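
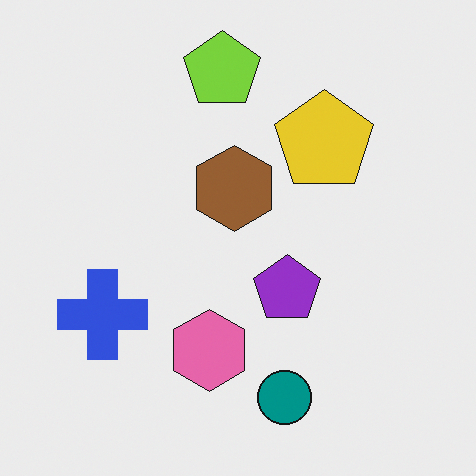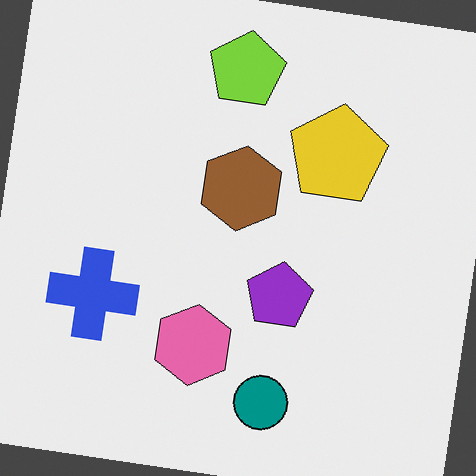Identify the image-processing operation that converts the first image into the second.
Rotated clockwise by a slight angle.

Every shape is tilted by the same angle and the image corners show triangular fill wedges — a whole-image rotation by a non-right angle.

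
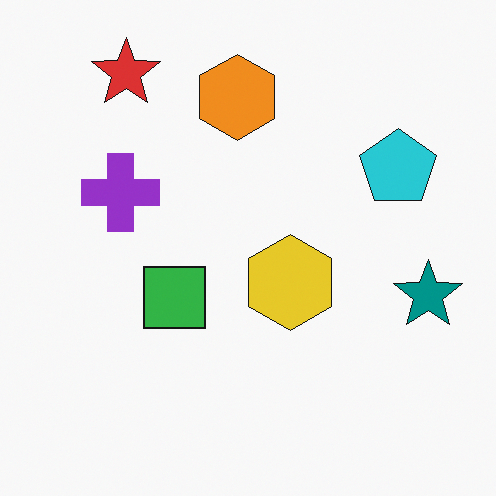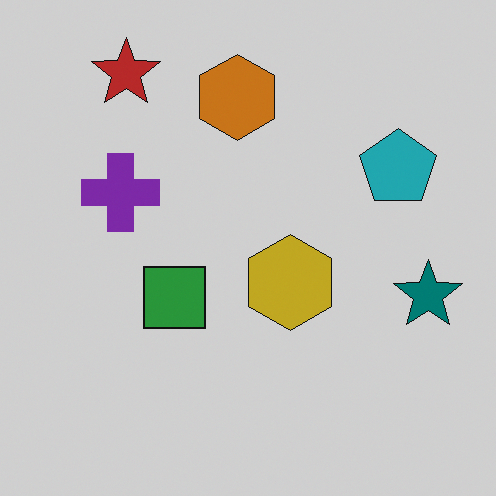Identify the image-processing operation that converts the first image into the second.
The transformation is: slightly darkened.

Every pixel — background and shapes alike — is uniformly darkened.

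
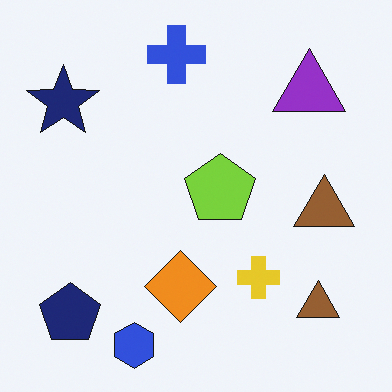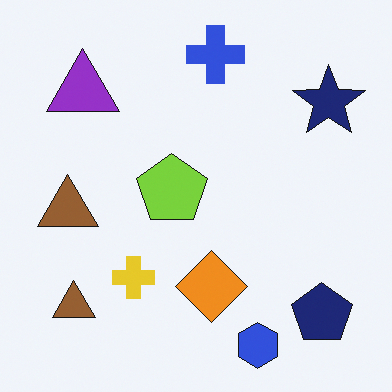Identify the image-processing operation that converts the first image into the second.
The second image is the first flipped horizontally (left ↔ right).

The navy star is in the top-left of the first image and the top-right of the second — shapes on opposite sides of the vertical midline have swapped in a mirror flip.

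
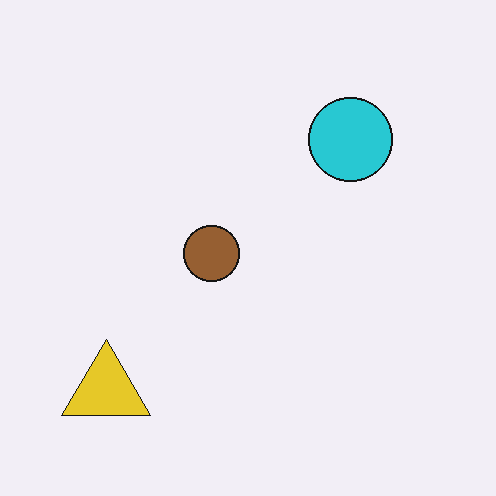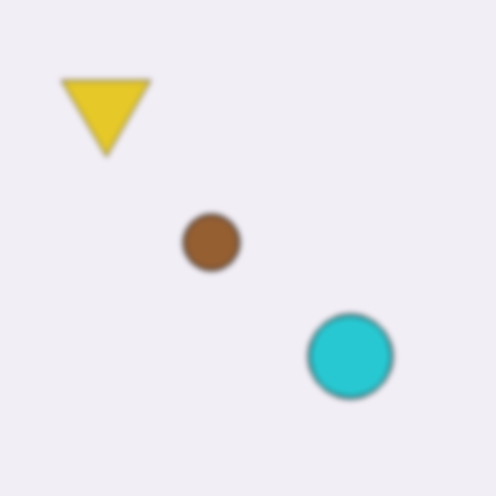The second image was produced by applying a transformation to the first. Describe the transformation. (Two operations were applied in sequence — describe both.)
This is the original image noticeably gaussian-blurred, then flipped vertically (top ↔ bottom).

Shape edges and outlines are uniformly softened across the whole image. The yellow triangle is in the bottom-left of the first image and the top-left of the second — shapes on opposite sides of the horizontal midline have swapped in a mirror flip.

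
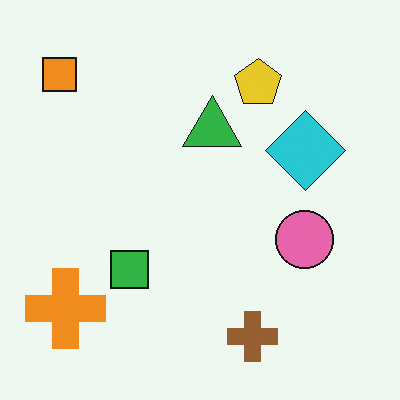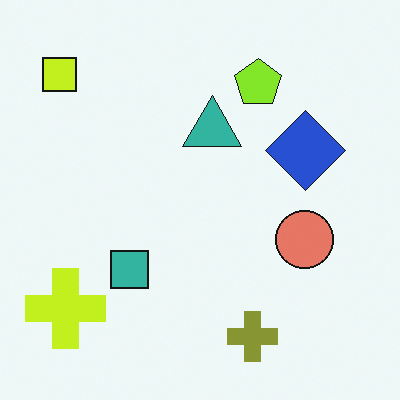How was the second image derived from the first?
The transformation is: hue-shifted by a small amount.

Every shape's color has rotated by the same amount around the hue wheel — a uniform hue shift.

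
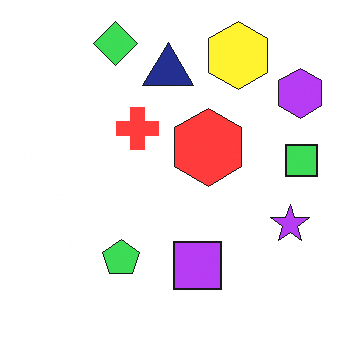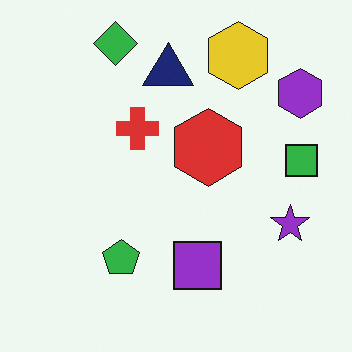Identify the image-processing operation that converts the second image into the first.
The transformation is: brightened a little.

Every pixel — background and shapes alike — is uniformly brightened.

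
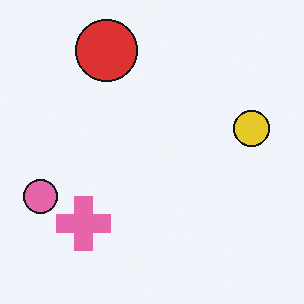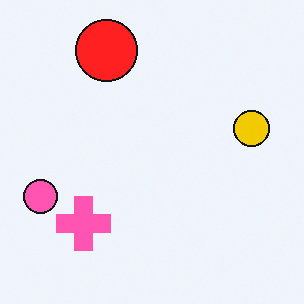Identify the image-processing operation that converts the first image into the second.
The image was slightly oversaturated.

All colors are more vivid — a global saturation change.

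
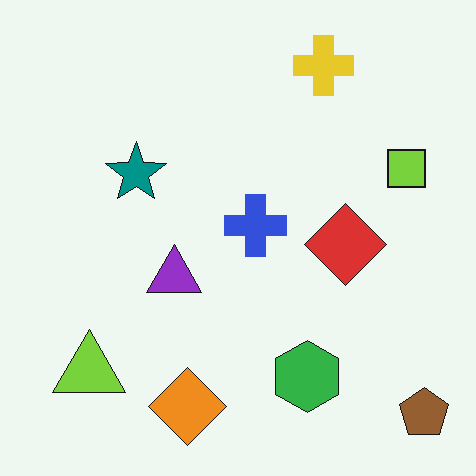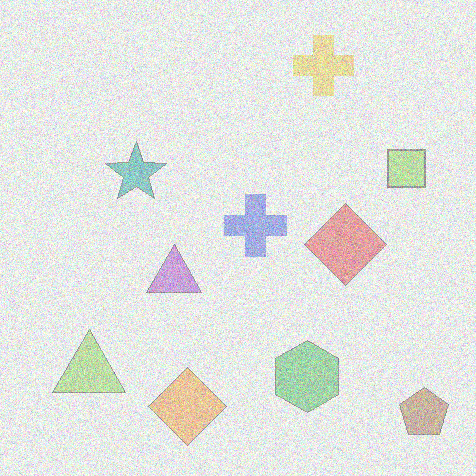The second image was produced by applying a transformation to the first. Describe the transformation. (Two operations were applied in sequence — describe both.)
Washed out (contrast reduced), then degraded with moderate additive noise.

Tones are pushed toward mid-grey across the whole image — a global contrast change. Random speckle covers the whole image, including the flat background.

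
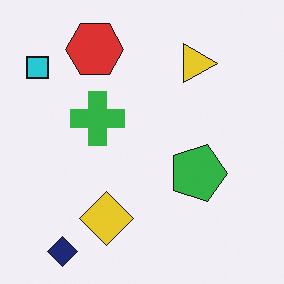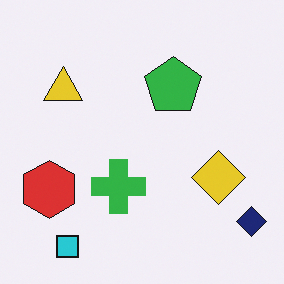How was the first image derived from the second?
The image was rotated 90° clockwise.

The navy diamond sits in the bottom-right of the second image and the bottom-left of the first — consistent with a whole-image 90° clockwise rotation.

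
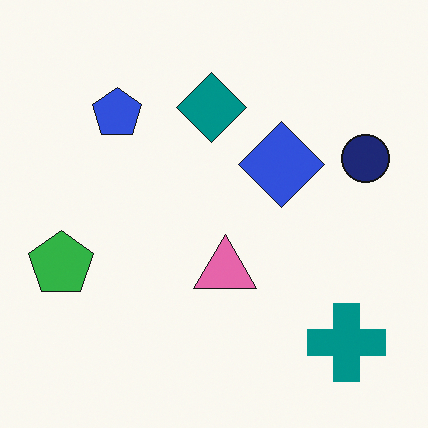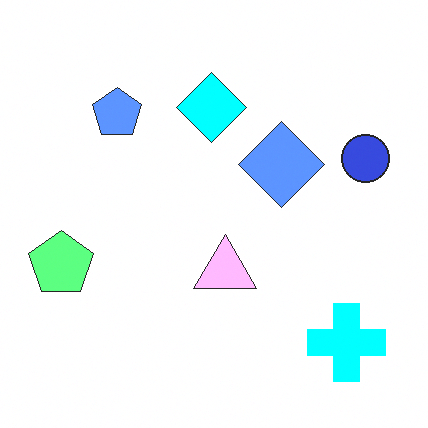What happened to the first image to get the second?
Brightened a lot.

Every pixel — background and shapes alike — is uniformly brightened.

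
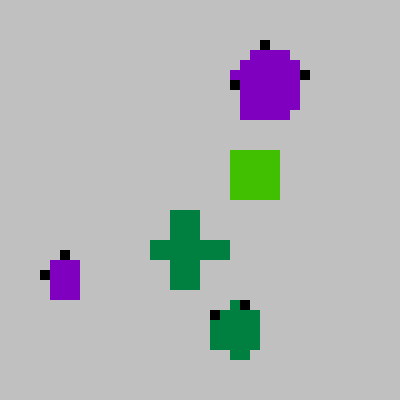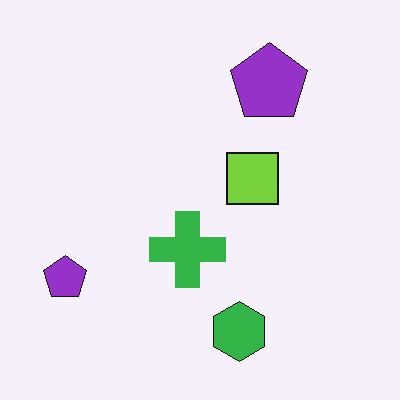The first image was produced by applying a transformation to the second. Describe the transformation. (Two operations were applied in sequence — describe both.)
Coarsely pixelated, then aggressively posterized.

Shapes are reduced to large square blocks; fine edges and outlines are lost — a downscale-then-upscale (mosaic) effect. Each flat color has snapped to a coarser quantized level — most visibly, the near-white background has dropped to a flat grey.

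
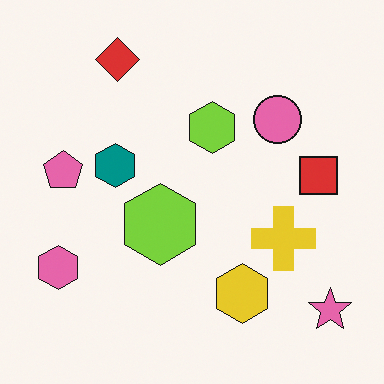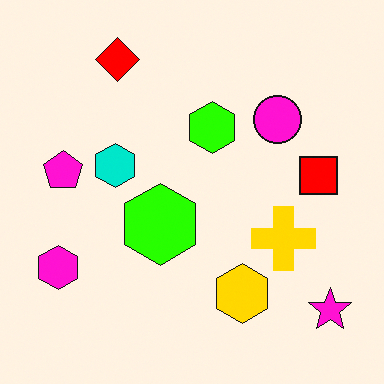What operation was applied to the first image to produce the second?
The transformation is: made much more vivid (saturation change).

All colors are more vivid — a global saturation change.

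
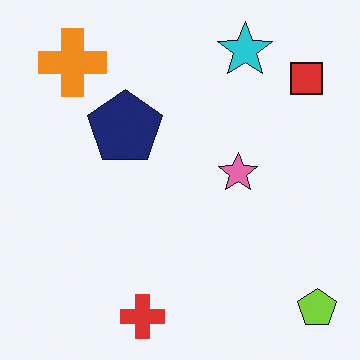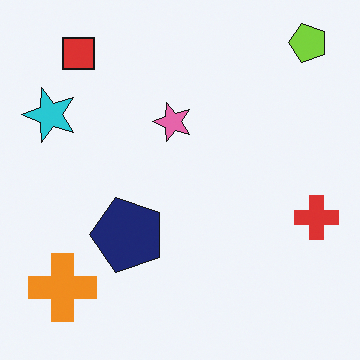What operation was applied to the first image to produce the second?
Rotated 90° counter-clockwise.

The lime pentagon sits in the bottom-right of the first image and the top-right of the second — consistent with a whole-image 90° counter-clockwise rotation.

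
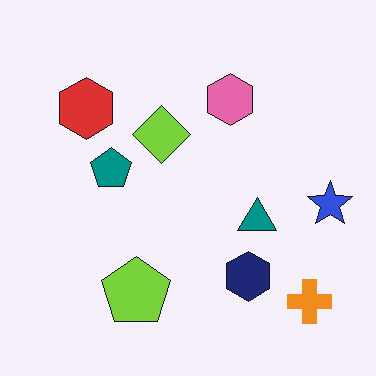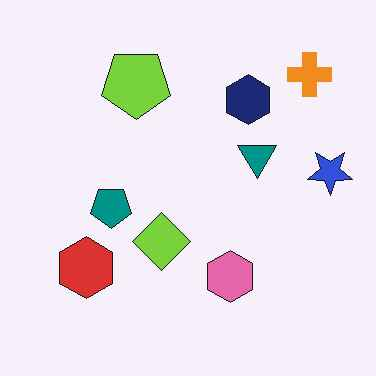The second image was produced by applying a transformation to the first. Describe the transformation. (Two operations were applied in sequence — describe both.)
It was flipped vertically (top ↔ bottom), then given moderate JPEG compression.

The orange cross is in the bottom-right of the first image and the top-right of the second — shapes on opposite sides of the horizontal midline have swapped in a mirror flip. Blocky 8×8 compression artifacts appear around shape edges and the flat background shows ringing — characteristic JPEG degradation.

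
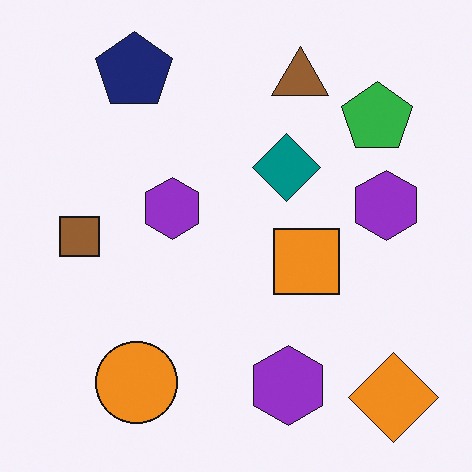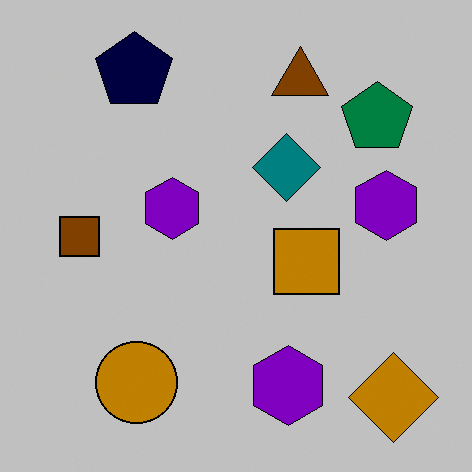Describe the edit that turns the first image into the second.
Aggressively posterized.

Each flat color has snapped to a coarser quantized level — most visibly, the near-white background has dropped to a flat grey.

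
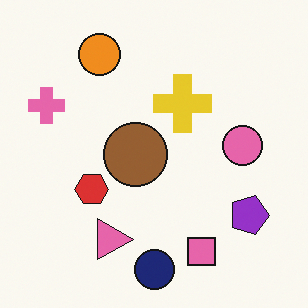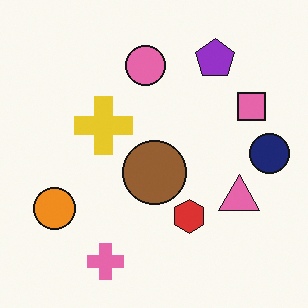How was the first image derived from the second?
This is the original image rotated 90° clockwise.

The pink cross sits in the bottom of the second image and the left of the first — consistent with a whole-image 90° clockwise rotation.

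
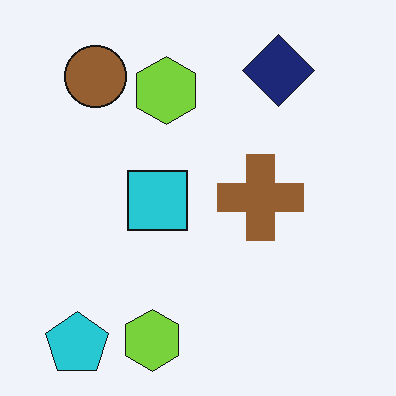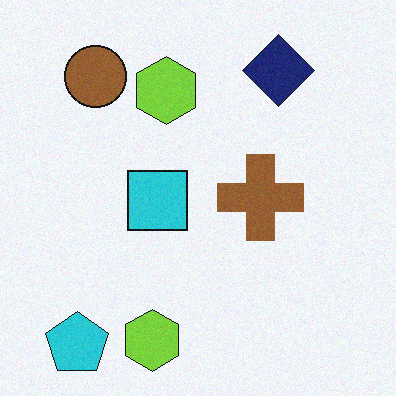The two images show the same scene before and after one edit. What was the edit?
It was degraded with subtle gaussian noise.

Random speckle covers the whole image, including the flat background.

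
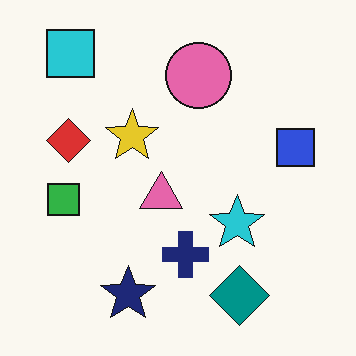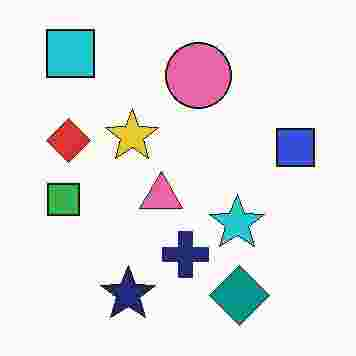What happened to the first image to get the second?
This is the original image degraded with heavy JPEG compression.

Blocky 8×8 compression artifacts appear around shape edges and the flat background shows ringing — characteristic JPEG degradation.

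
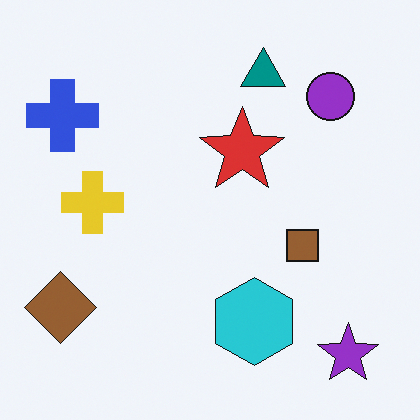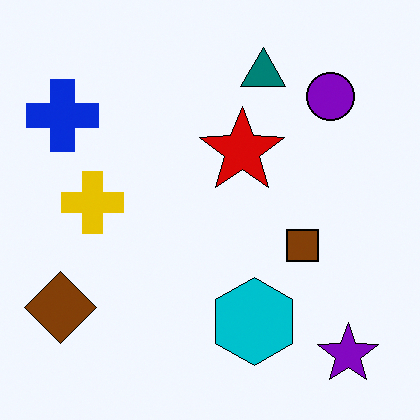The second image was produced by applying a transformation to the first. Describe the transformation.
Given slightly increased contrast.

Tones are pushed away from mid-grey across the whole image — a global contrast change.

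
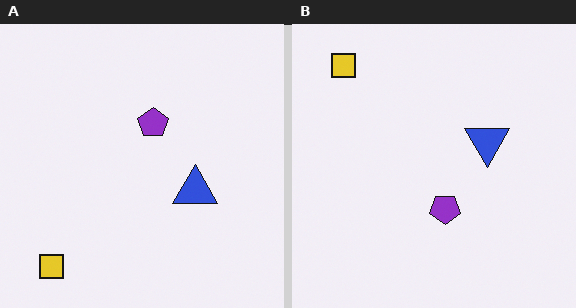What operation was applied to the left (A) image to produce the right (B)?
The transformation is: flipped vertically (top ↔ bottom).

The yellow square is in the bottom-left of the left (A) image and the top-left of the right (B) — shapes on opposite sides of the horizontal midline have swapped in a mirror flip.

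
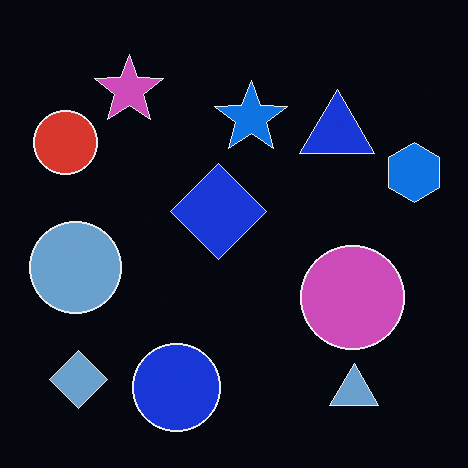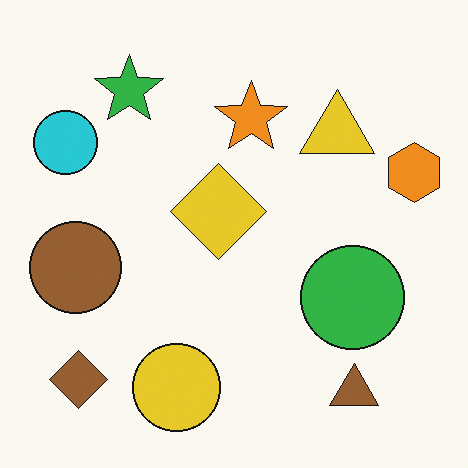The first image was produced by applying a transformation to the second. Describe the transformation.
This is the original image color-inverted (negative).

The light background has become dark and every shape's color is its complement — a photographic negative.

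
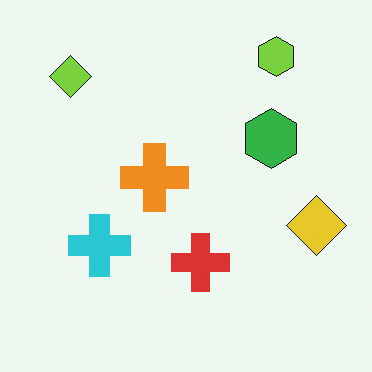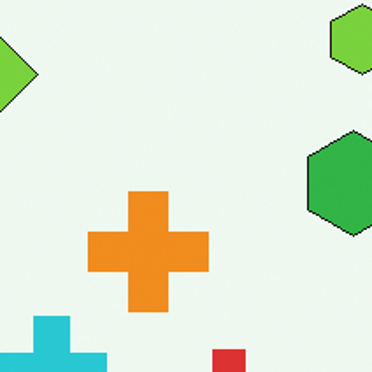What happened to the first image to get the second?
It was cropped tightly and scaled back up.

The visible shapes are larger and the field of view is narrower; shapes near the original edges may be partly or wholly outside the frame — a crop-and-rescale.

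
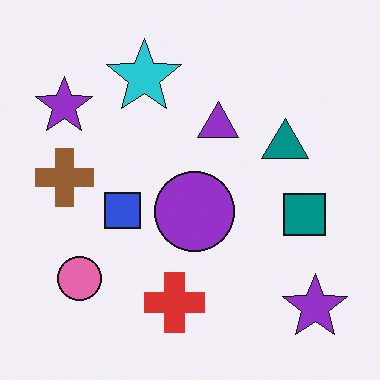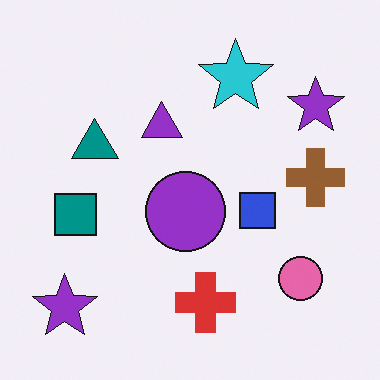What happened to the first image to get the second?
The second image is the first flipped horizontally (left ↔ right).

The brown cross is in the left of the first image and the right of the second — shapes on opposite sides of the vertical midline have swapped in a mirror flip.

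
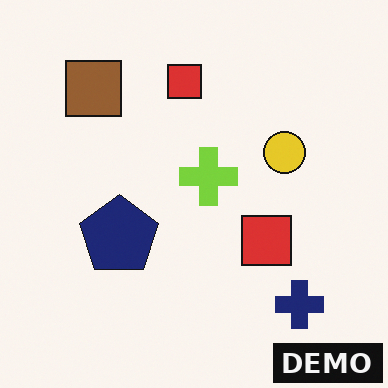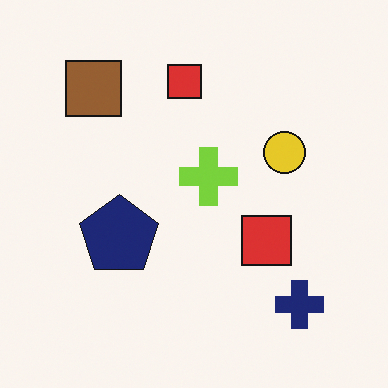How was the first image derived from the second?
It was watermarked with the text "DEMO" in the lower-right corner.

A dark label reading "DEMO" appears in the lower-right corner.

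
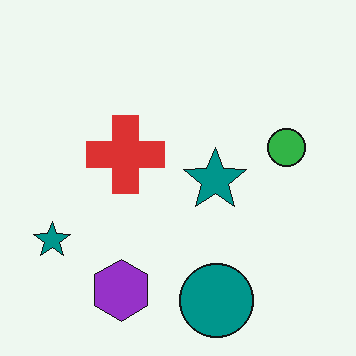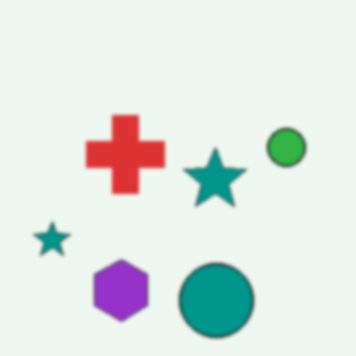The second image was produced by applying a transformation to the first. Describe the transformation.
The second image is the first given a subtle gaussian blur.

Shape edges and outlines are uniformly softened across the whole image.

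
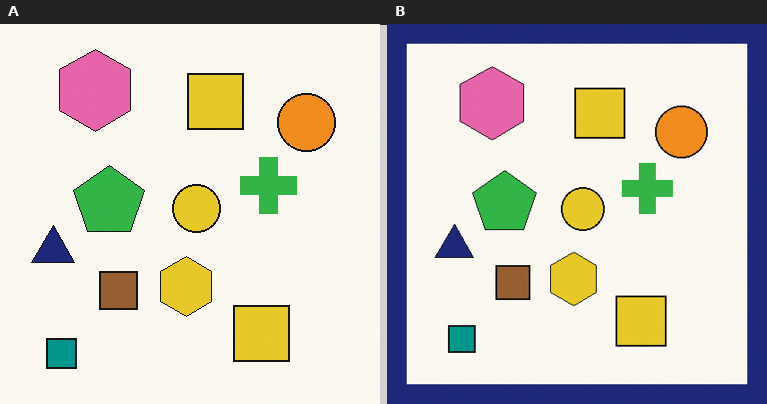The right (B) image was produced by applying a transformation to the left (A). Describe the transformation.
It was framed with a navy border.

A solid navy frame runs around the edge of the right (B) image, with the content slightly shrunk inside it.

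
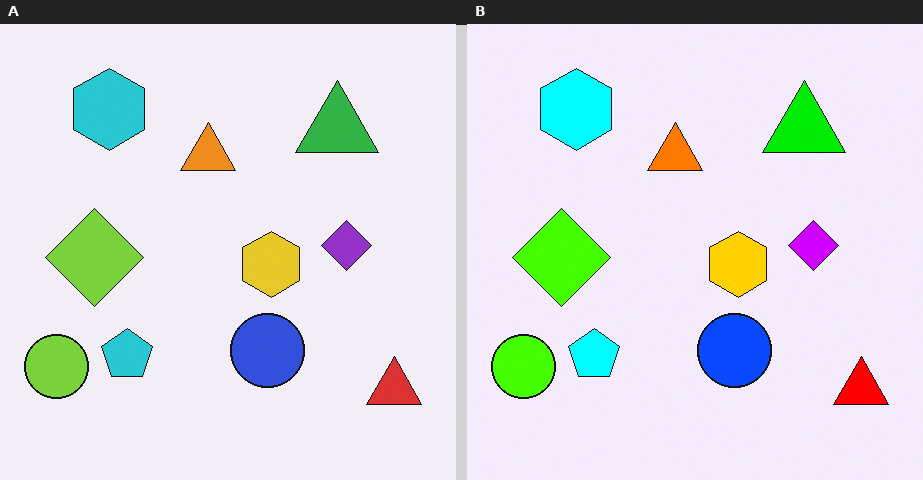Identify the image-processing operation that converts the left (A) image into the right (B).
The image was made much more vivid (saturation change).

All colors are more vivid — a global saturation change.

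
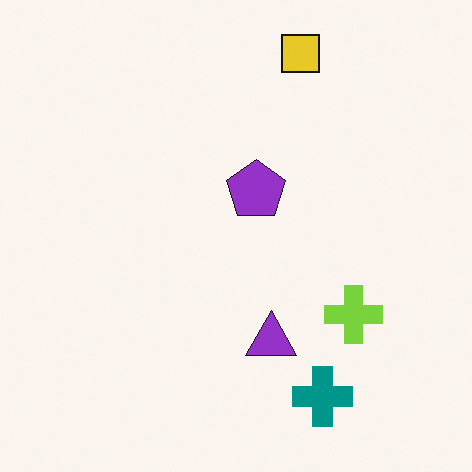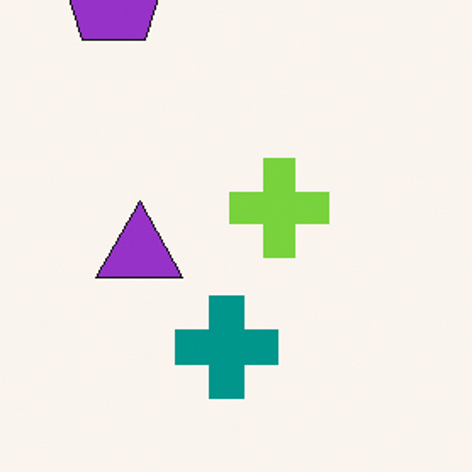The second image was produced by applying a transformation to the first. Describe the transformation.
Cropped tightly and scaled back up.

The visible shapes are larger and the field of view is narrower; shapes near the original edges may be partly or wholly outside the frame — a crop-and-rescale.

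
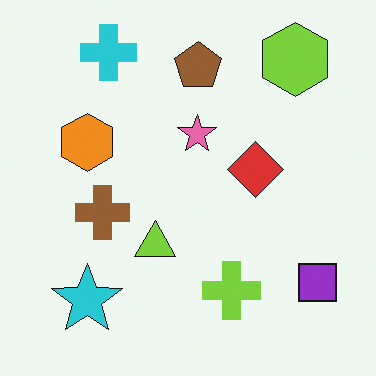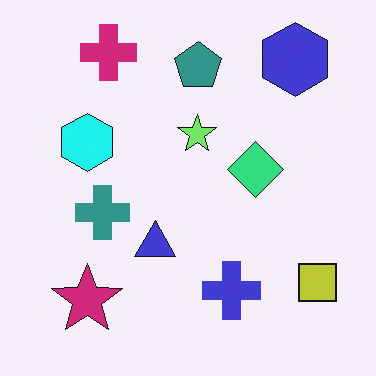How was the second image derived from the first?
The second image is the first hue-shifted through roughly a third of the color wheel.

Every shape's color has rotated by the same amount around the hue wheel — a uniform hue shift.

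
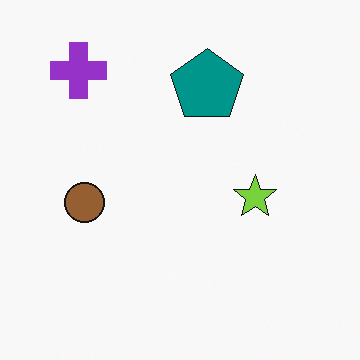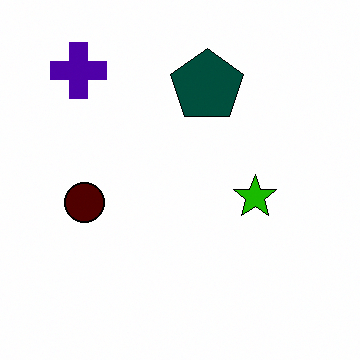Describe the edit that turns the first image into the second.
Boosted in contrast.

Tones are pushed away from mid-grey across the whole image — a global contrast change.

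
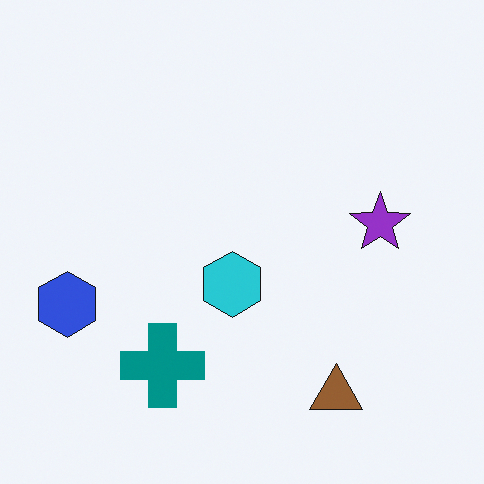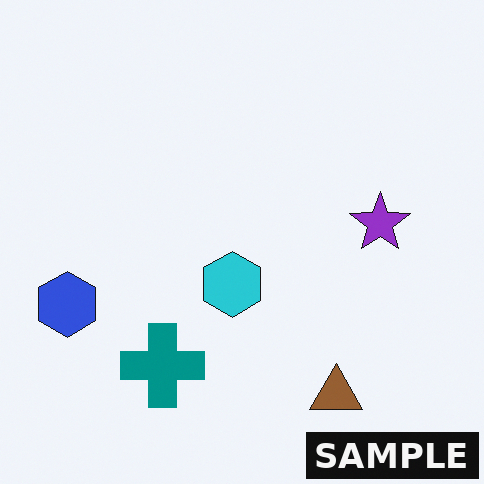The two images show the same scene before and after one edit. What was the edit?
This is the original image watermarked with the text "SAMPLE" in the lower-right corner.

A dark label reading "SAMPLE" appears in the lower-right corner.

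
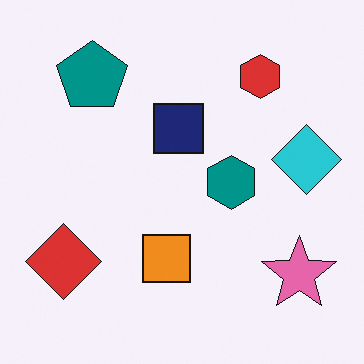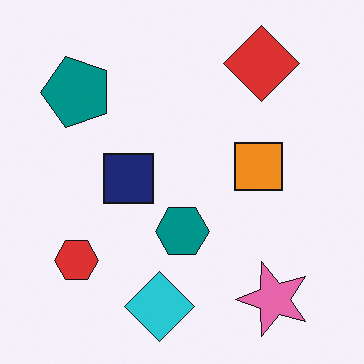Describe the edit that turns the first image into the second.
The transformation is: transposed (reflected across the top-left ↔ bottom-right diagonal).

Shapes have swapped their row and column positions — what was in the top-right is now in the bottom-left — a diagonal reflection.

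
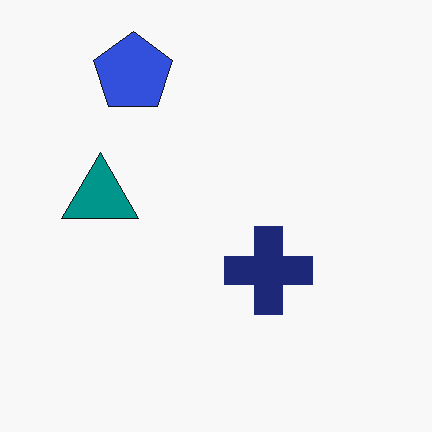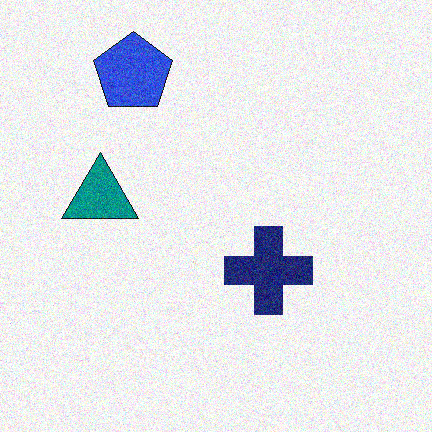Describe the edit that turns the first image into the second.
The transformation is: degraded with moderate additive noise.

Random speckle covers the whole image, including the flat background.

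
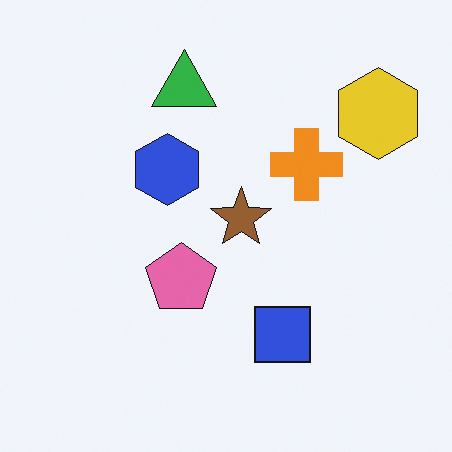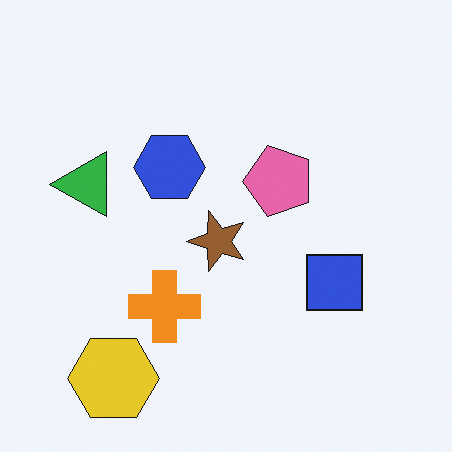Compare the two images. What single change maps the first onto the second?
The transformation is: transposed (reflected across the top-left ↔ bottom-right diagonal).

Shapes have swapped their row and column positions — what was in the top-right is now in the bottom-left — a diagonal reflection.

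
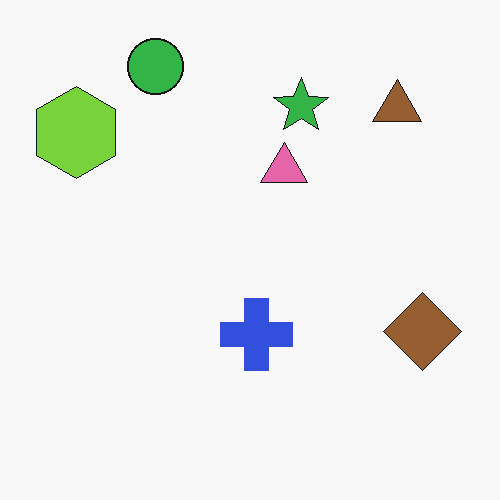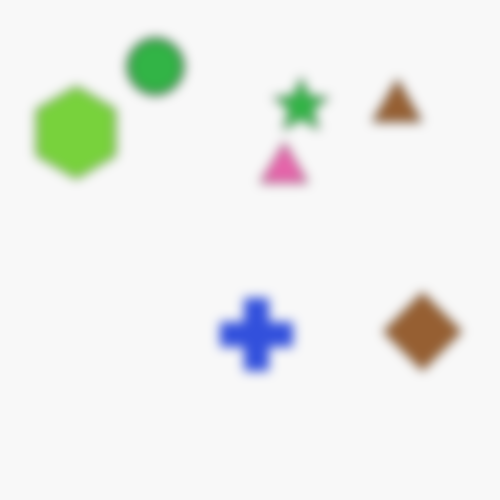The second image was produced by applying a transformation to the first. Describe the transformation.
The transformation is: strongly gaussian-blurred.

Shape edges and outlines are uniformly softened across the whole image.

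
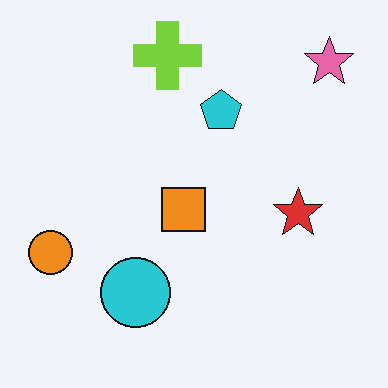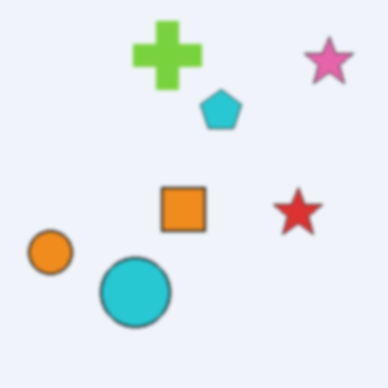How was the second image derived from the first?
The transformation is: lightly blurred.

Shape edges and outlines are uniformly softened across the whole image.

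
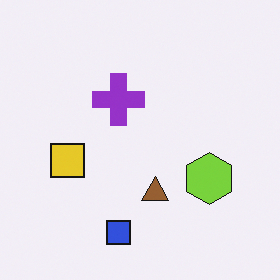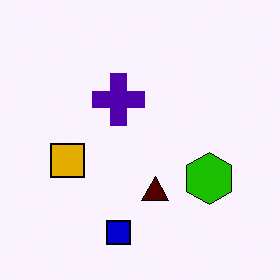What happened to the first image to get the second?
This is the original image given much higher contrast.

Tones are pushed away from mid-grey across the whole image — a global contrast change.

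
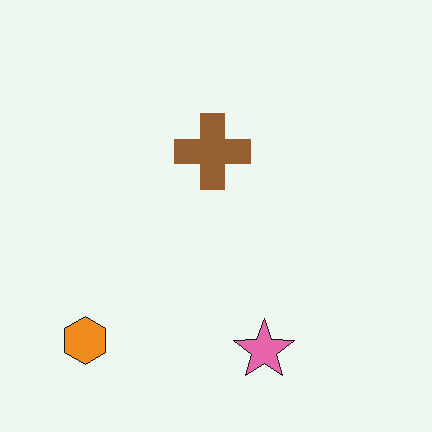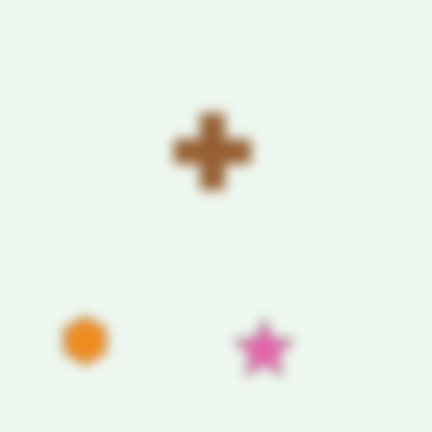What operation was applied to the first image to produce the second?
The second image is the first heavily blurred.

Shape edges and outlines are uniformly softened across the whole image.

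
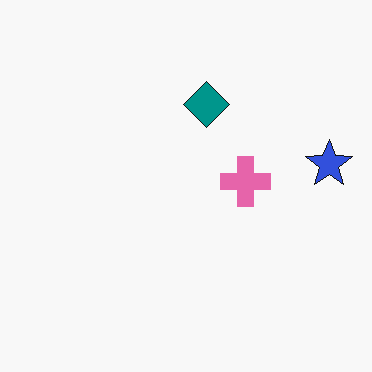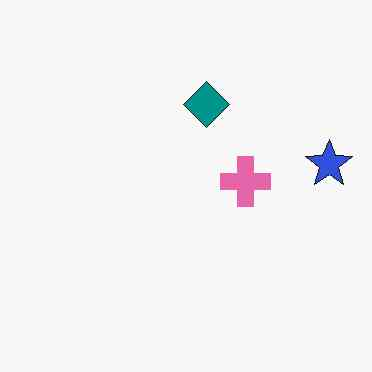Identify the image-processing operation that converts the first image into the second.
This is the original image JPEG-compressed with visible artifacts.

Blocky 8×8 compression artifacts appear around shape edges and the flat background shows ringing — characteristic JPEG degradation.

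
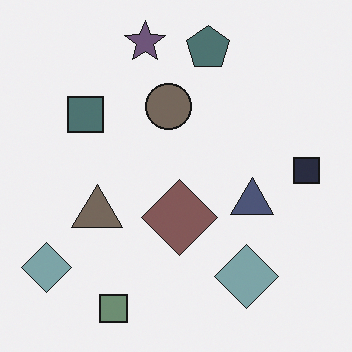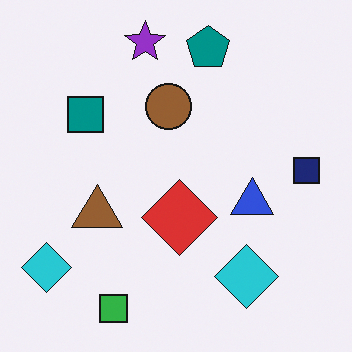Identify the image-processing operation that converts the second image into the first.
Heavily desaturated.

All colors are more muted and greyish — a global saturation change.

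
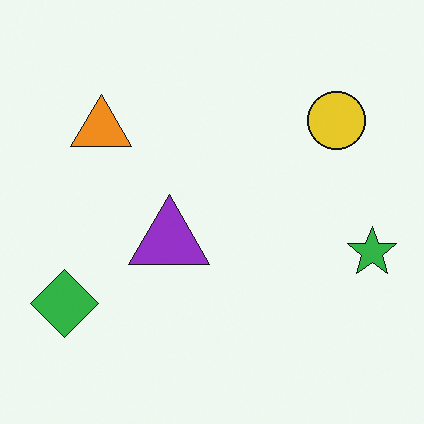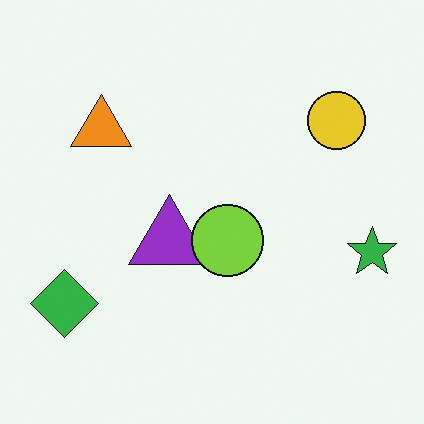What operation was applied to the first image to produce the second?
The image was overlaid with an additional lime circle.

A lime circle appears in the second image that is absent from the first.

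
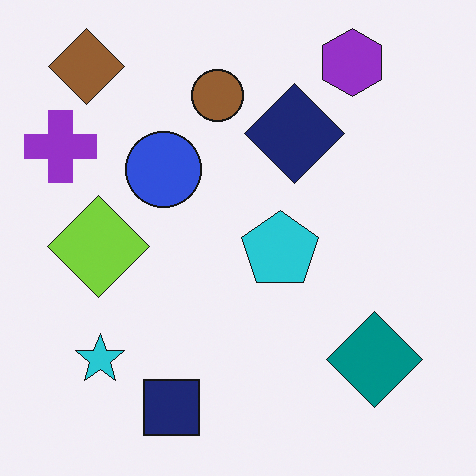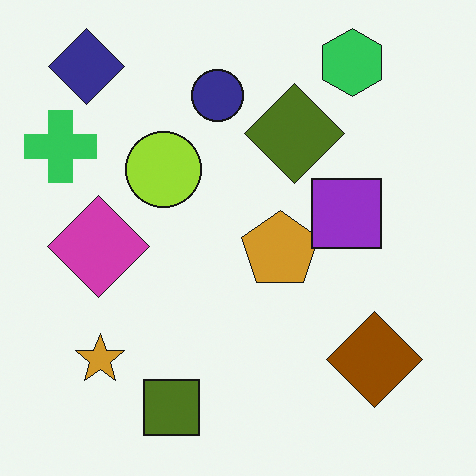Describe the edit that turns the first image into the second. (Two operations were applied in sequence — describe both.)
Hue-shifted by a large amount, then overlaid with an additional purple square.

Every shape's color has rotated by the same amount around the hue wheel — a uniform hue shift. A purple square appears in the second image that is absent from the first.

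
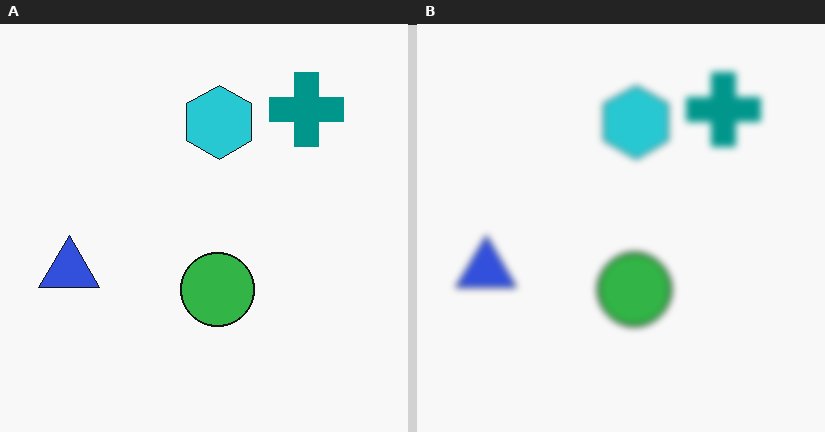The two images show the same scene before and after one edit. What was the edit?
Noticeably gaussian-blurred.

Shape edges and outlines are uniformly softened across the whole image.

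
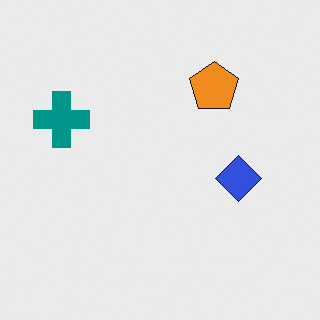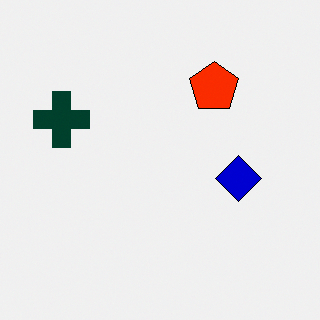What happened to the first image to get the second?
Given much higher contrast.

Tones are pushed away from mid-grey across the whole image — a global contrast change.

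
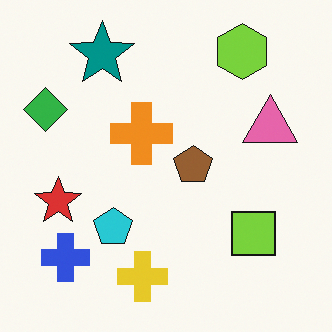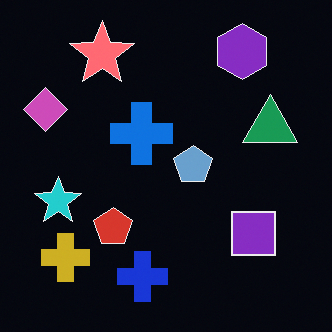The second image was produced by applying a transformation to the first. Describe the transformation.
The image was color-inverted (negative).

The light background has become dark and every shape's color is its complement — a photographic negative.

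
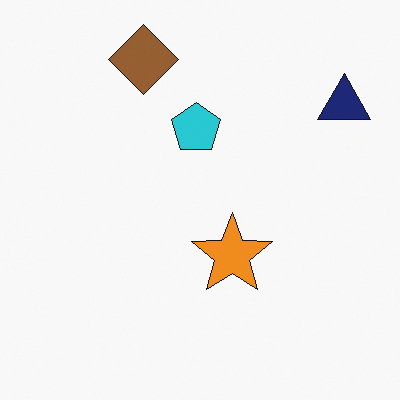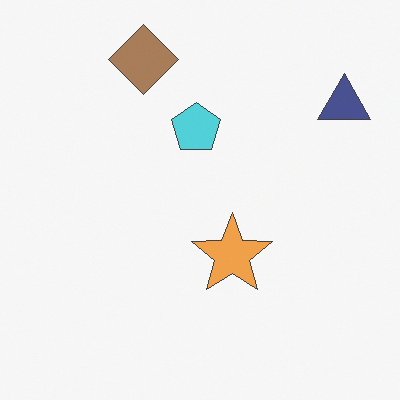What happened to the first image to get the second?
It was given slightly reduced contrast.

Tones are pushed toward mid-grey across the whole image — a global contrast change.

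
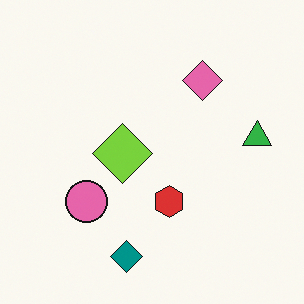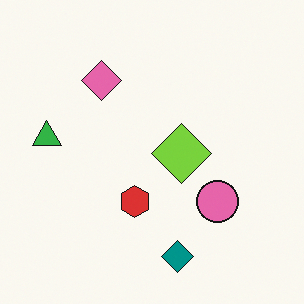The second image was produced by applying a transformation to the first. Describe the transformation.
The transformation is: flipped horizontally (left ↔ right).

The green triangle is in the right of the first image and the left of the second — shapes on opposite sides of the vertical midline have swapped in a mirror flip.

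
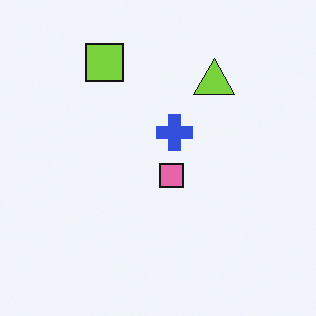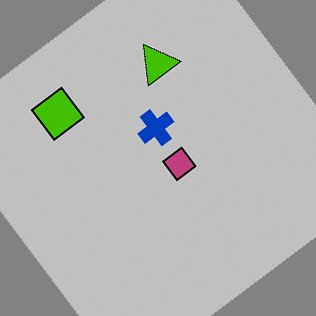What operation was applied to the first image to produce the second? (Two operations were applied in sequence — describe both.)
It was heavily posterized to just a handful of flat colors, then rotated counter-clockwise by a large amount — several tens of degrees.

Each flat color has snapped to a coarser quantized level — most visibly, the near-white background has dropped to a flat grey. Every shape is tilted by the same angle and the image corners show triangular fill wedges — a whole-image rotation by a non-right angle.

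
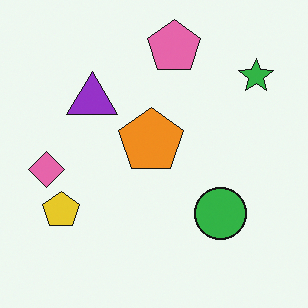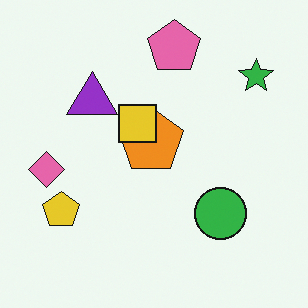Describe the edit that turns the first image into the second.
It was overlaid with an additional yellow square.

A yellow square appears in the second image that is absent from the first.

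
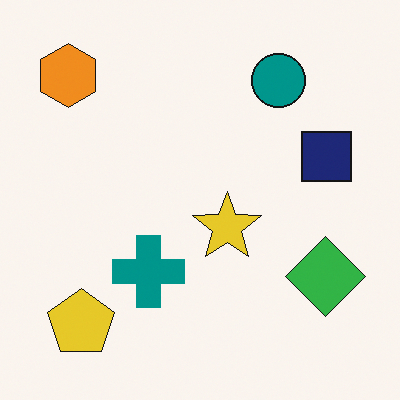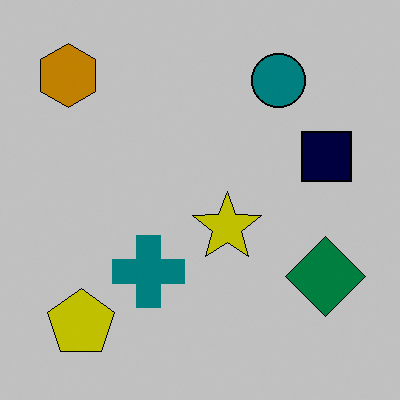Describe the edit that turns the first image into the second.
Aggressively posterized.

Each flat color has snapped to a coarser quantized level — most visibly, the near-white background has dropped to a flat grey.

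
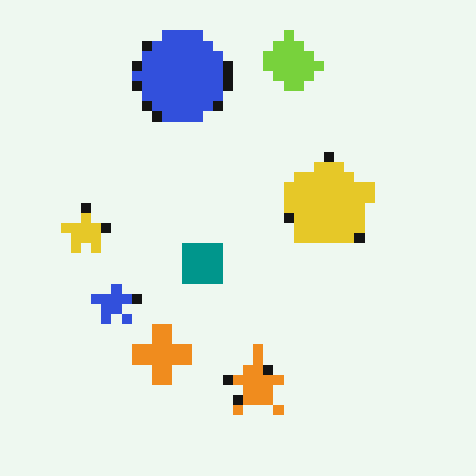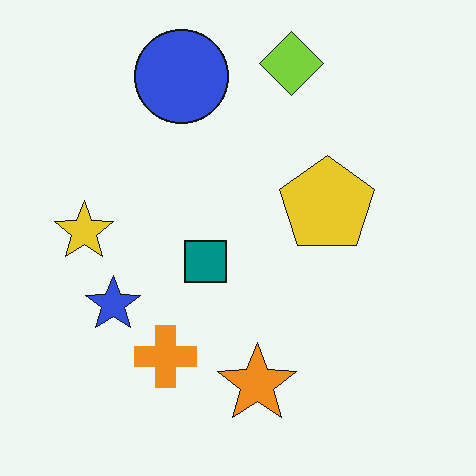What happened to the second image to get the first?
Heavily pixelated into large blocks.

Shapes are reduced to large square blocks; fine edges and outlines are lost — a downscale-then-upscale (mosaic) effect.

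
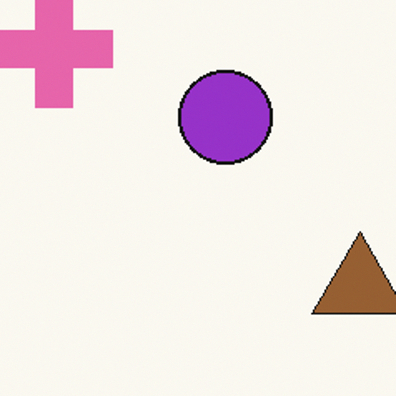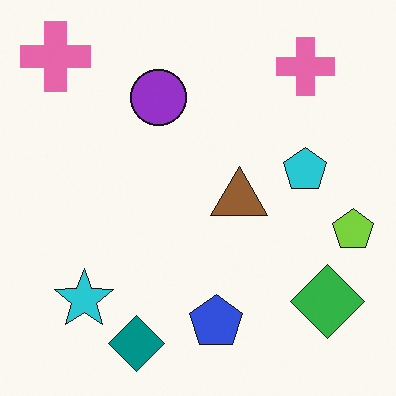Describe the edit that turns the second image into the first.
The first image is the second cropped tightly and scaled back up.

The visible shapes are larger and the field of view is narrower; shapes near the original edges may be partly or wholly outside the frame — a crop-and-rescale.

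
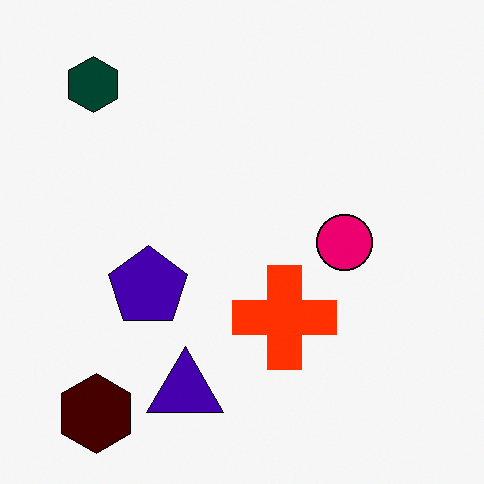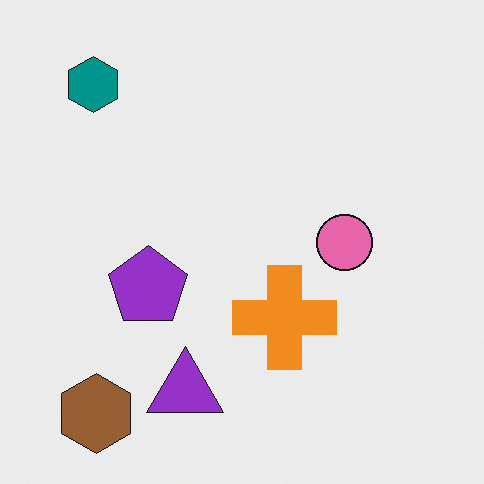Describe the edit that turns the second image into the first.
This is the original image boosted in contrast.

Tones are pushed away from mid-grey across the whole image — a global contrast change.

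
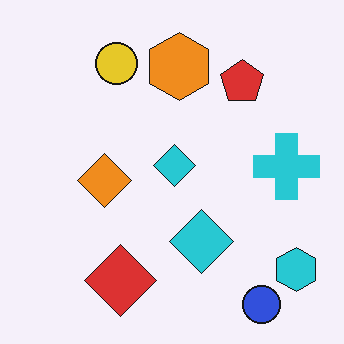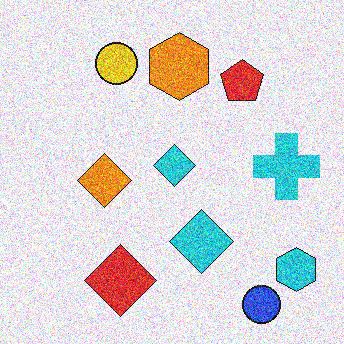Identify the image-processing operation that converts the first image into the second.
The image was degraded with a thick layer of grain.

Random speckle covers the whole image, including the flat background.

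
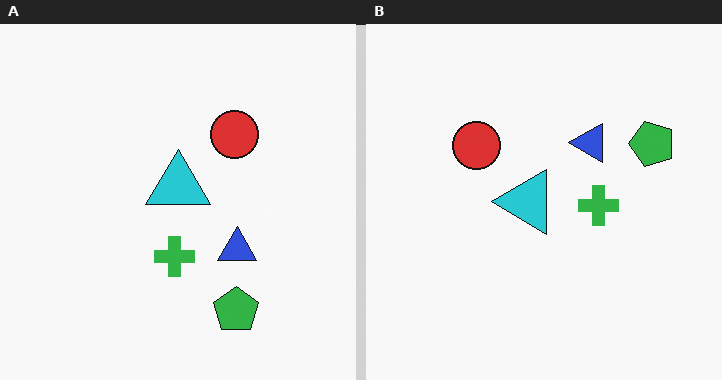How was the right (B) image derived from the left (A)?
This is the original image rotated 90° counter-clockwise.

The green pentagon sits in the bottom of the left (A) image and the right of the right (B) — consistent with a whole-image 90° counter-clockwise rotation.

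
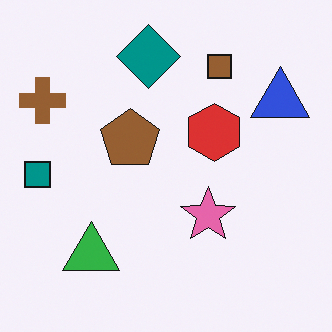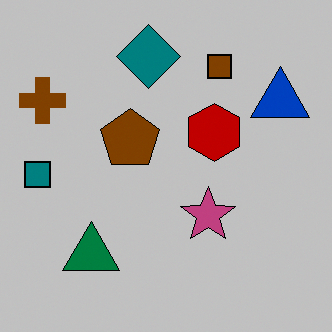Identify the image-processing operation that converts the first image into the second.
The image was aggressively posterized.

Each flat color has snapped to a coarser quantized level — most visibly, the near-white background has dropped to a flat grey.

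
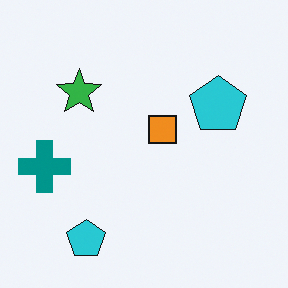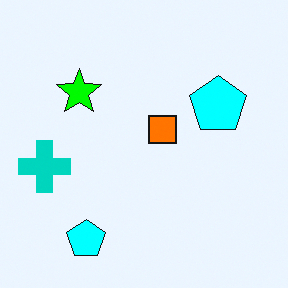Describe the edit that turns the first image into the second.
Heavily oversaturated.

All colors are more vivid — a global saturation change.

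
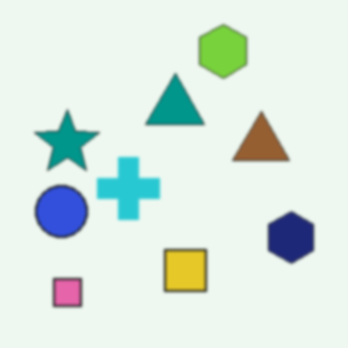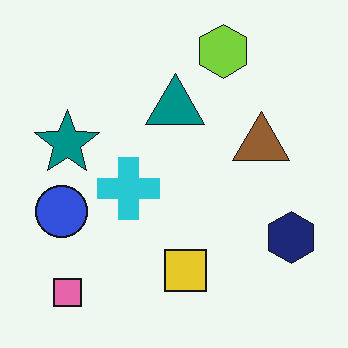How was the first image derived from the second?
The transformation is: lightly blurred.

Shape edges and outlines are uniformly softened across the whole image.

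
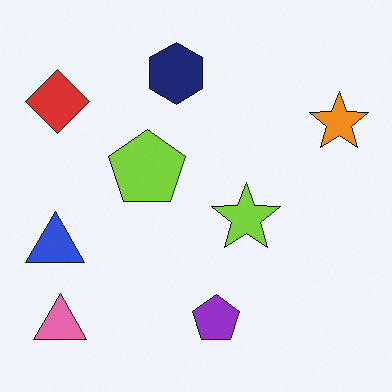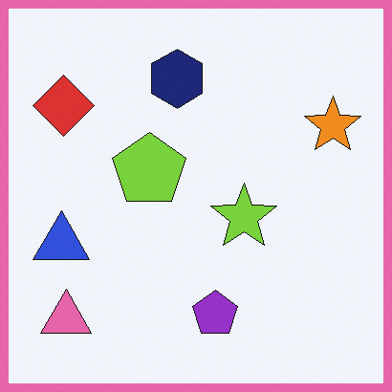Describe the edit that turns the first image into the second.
The image was framed with a pink border.

A solid pink frame runs around the edge of the second image, with the content slightly shrunk inside it.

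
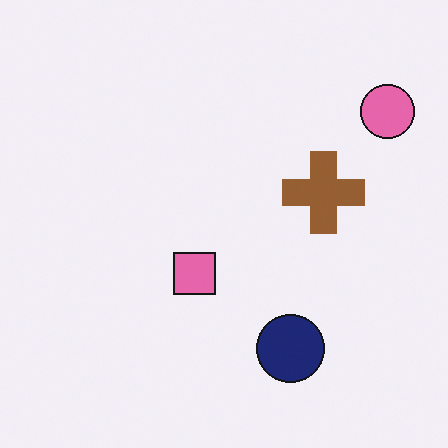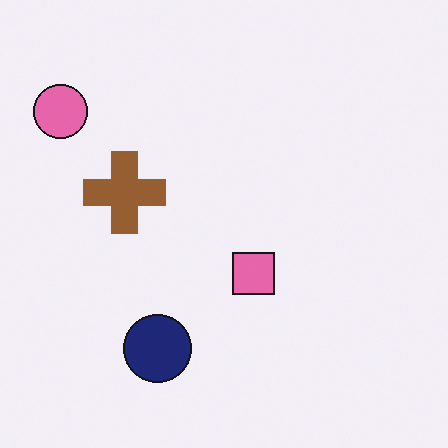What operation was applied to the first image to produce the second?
It was flipped horizontally (left ↔ right).

The pink circle is in the top-right of the first image and the top-left of the second — shapes on opposite sides of the vertical midline have swapped in a mirror flip.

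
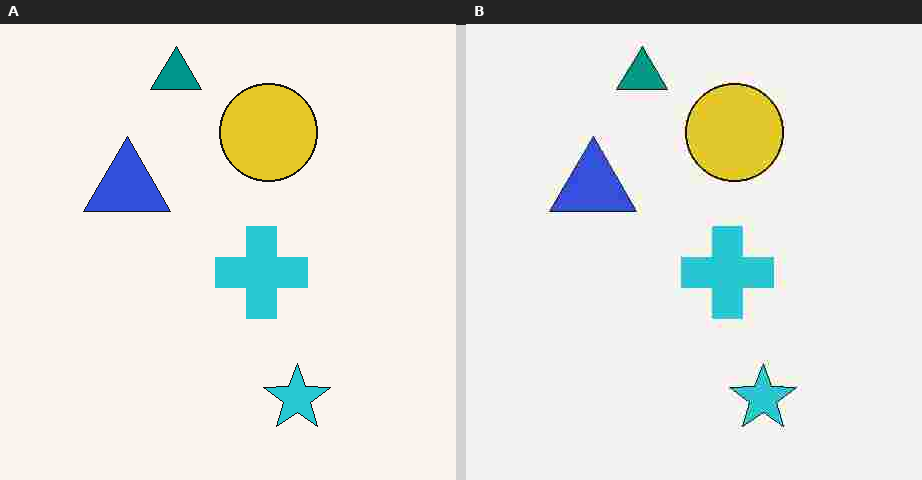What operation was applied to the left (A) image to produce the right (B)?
The right (B) image is the left (A) degraded with heavy JPEG compression.

Blocky 8×8 compression artifacts appear around shape edges and the flat background shows ringing — characteristic JPEG degradation.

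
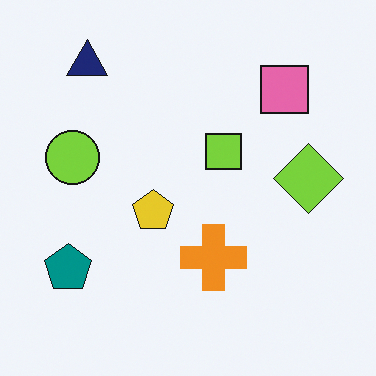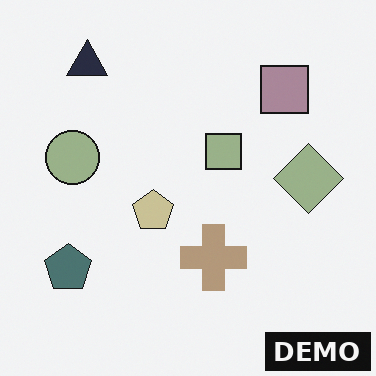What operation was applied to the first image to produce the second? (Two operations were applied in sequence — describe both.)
It was made much more muted (saturation change), then watermarked with the text "DEMO" in the lower-right corner.

All colors are more muted and greyish — a global saturation change. A dark label reading "DEMO" appears in the lower-right corner.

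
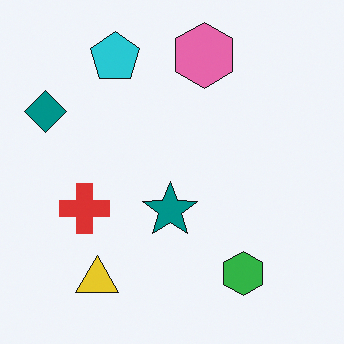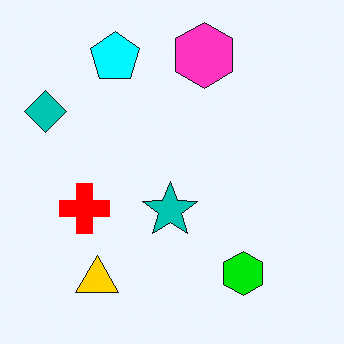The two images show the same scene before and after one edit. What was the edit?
The transformation is: made much more vivid (saturation change).

All colors are more vivid — a global saturation change.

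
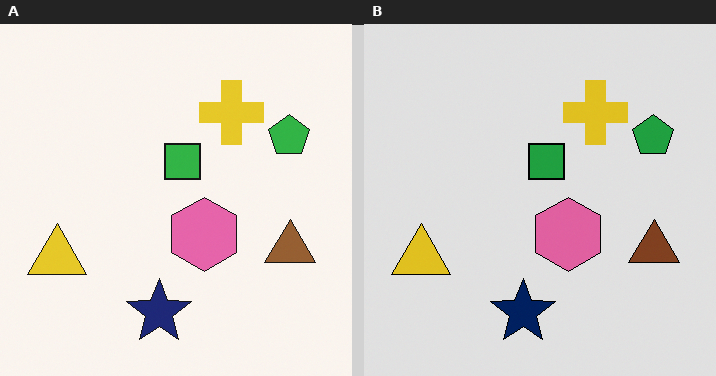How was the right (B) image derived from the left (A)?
This is the original image moderately posterized.

Each flat color has snapped to a coarser quantized level — most visibly, the near-white background has dropped to a flat grey.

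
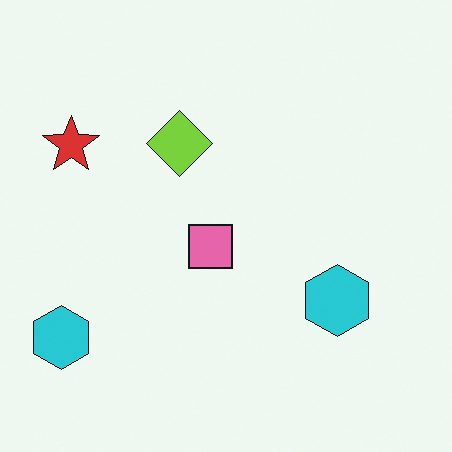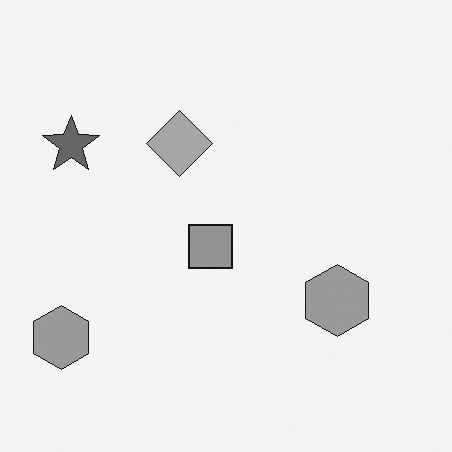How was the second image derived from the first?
It was converted to grayscale.

All color is removed — every shape is now a shade of grey.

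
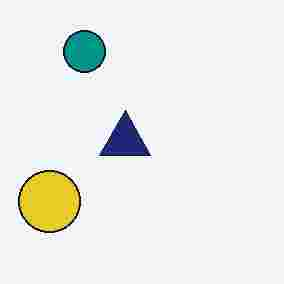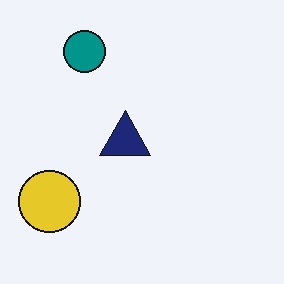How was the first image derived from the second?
This is the original image heavily JPEG-compressed with obvious blocking artifacts.

Blocky 8×8 compression artifacts appear around shape edges and the flat background shows ringing — characteristic JPEG degradation.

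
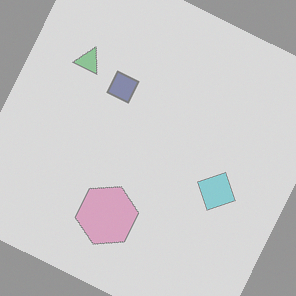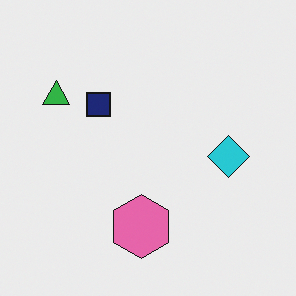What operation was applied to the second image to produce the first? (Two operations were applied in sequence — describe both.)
The first image is the second rotated clockwise by a moderate amount, then washed out (contrast reduced).

Every shape is tilted by the same angle and the image corners show triangular fill wedges — a whole-image rotation by a non-right angle. Tones are pushed toward mid-grey across the whole image — a global contrast change.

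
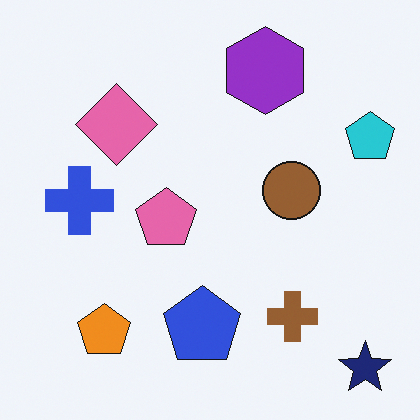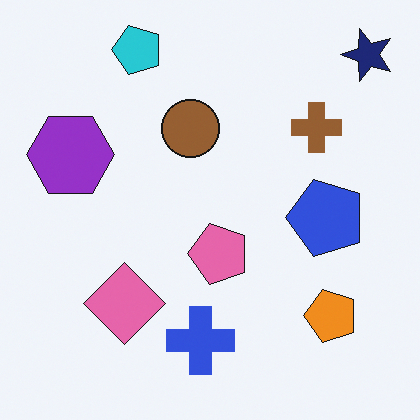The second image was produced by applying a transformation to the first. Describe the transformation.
The image was rotated 90° counter-clockwise.

The navy star sits in the bottom-right of the first image and the top-right of the second — consistent with a whole-image 90° counter-clockwise rotation.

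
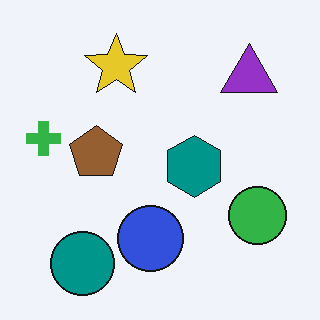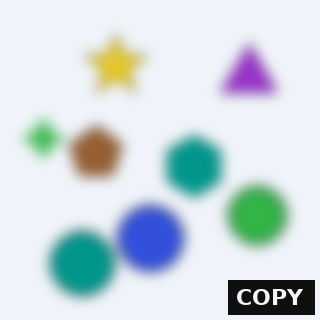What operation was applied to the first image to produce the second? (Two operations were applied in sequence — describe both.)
Strongly gaussian-blurred, then watermarked with the text "COPY" in the lower-right corner.

Shape edges and outlines are uniformly softened across the whole image. A dark label reading "COPY" appears in the lower-right corner.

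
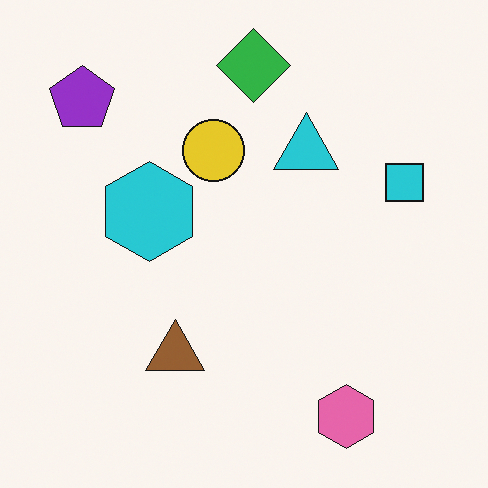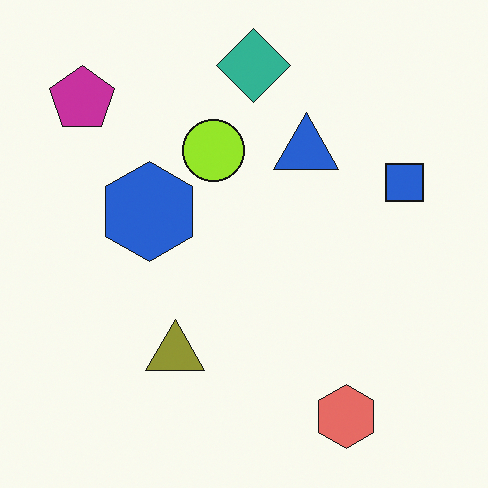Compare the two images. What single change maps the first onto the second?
It was hue-shifted by a small amount.

Every shape's color has rotated by the same amount around the hue wheel — a uniform hue shift.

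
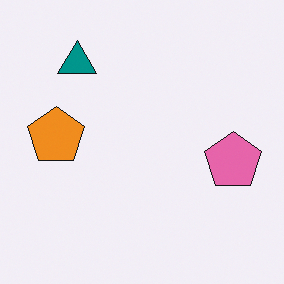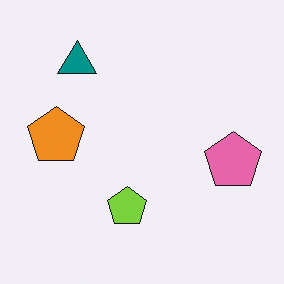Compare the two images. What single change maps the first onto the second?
It was overlaid with an additional lime pentagon.

A lime pentagon appears in the second image that is absent from the first.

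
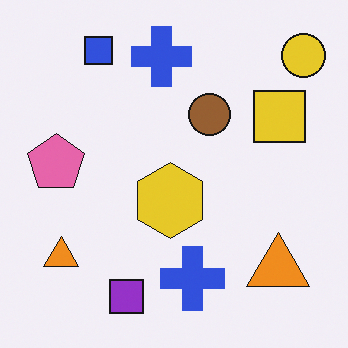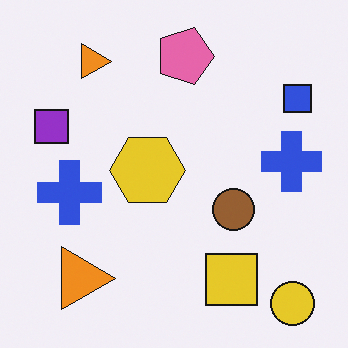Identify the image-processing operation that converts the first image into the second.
This is the original image rotated 90° clockwise.

The yellow circle sits in the top-right of the first image and the bottom-right of the second — consistent with a whole-image 90° clockwise rotation.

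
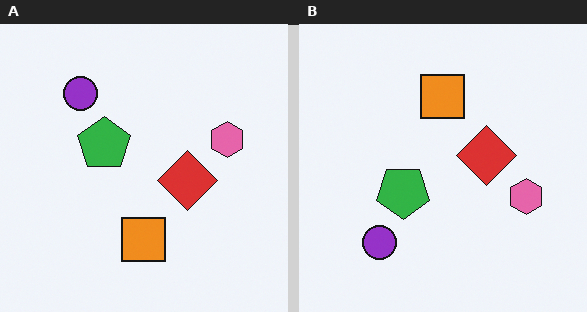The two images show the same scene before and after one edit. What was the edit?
The right (B) image is the left (A) flipped vertically (top ↔ bottom).

The purple circle is in the top-left of the left (A) image and the bottom-left of the right (B) — shapes on opposite sides of the horizontal midline have swapped in a mirror flip.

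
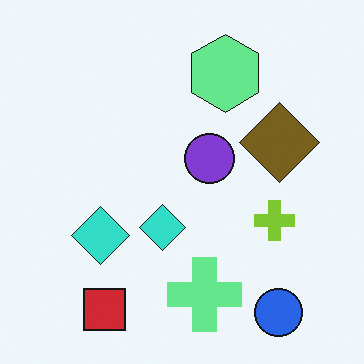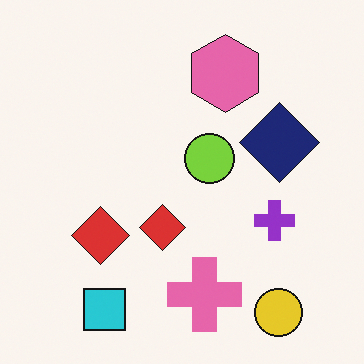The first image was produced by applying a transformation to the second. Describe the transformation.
The transformation is: hue-shifted through roughly half the color wheel.

Every shape's color has rotated by the same amount around the hue wheel — a uniform hue shift.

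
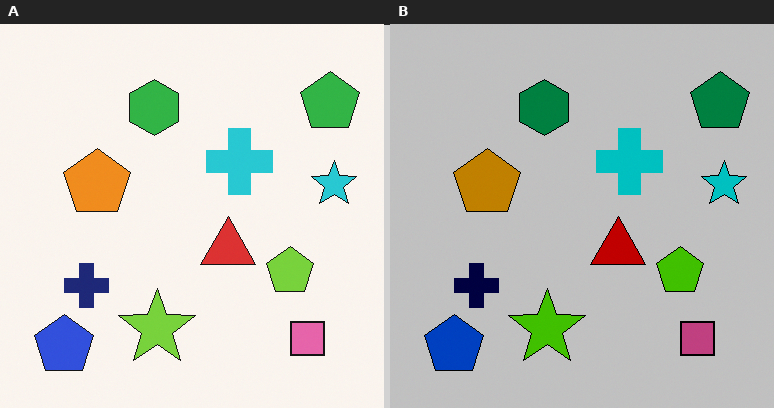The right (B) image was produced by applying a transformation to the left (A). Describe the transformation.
Aggressively posterized.

Each flat color has snapped to a coarser quantized level — most visibly, the near-white background has dropped to a flat grey.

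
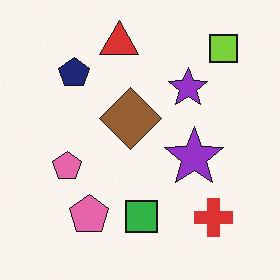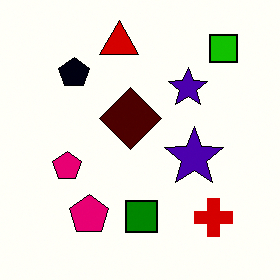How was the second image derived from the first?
The transformation is: boosted in contrast.

Tones are pushed away from mid-grey across the whole image — a global contrast change.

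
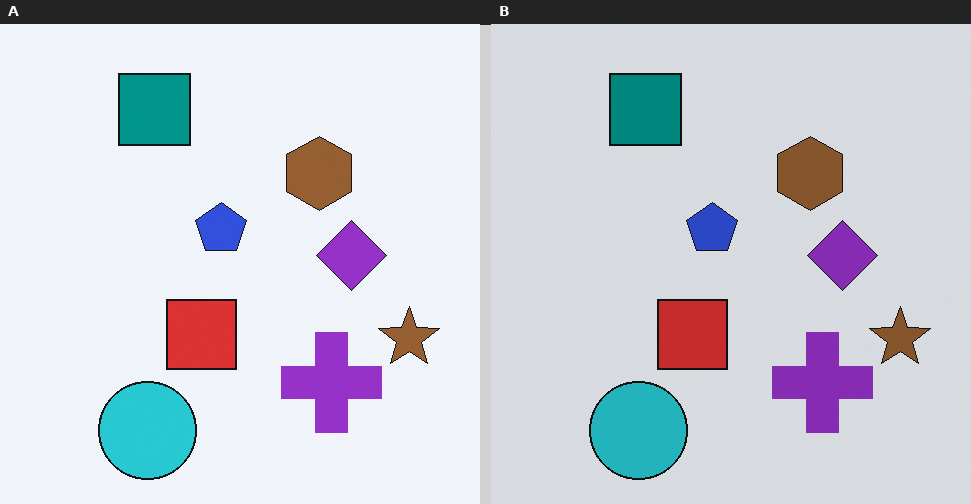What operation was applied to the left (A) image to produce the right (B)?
The image was slightly darkened.

Every pixel — background and shapes alike — is uniformly darkened.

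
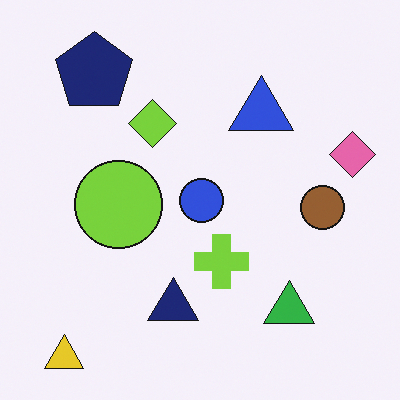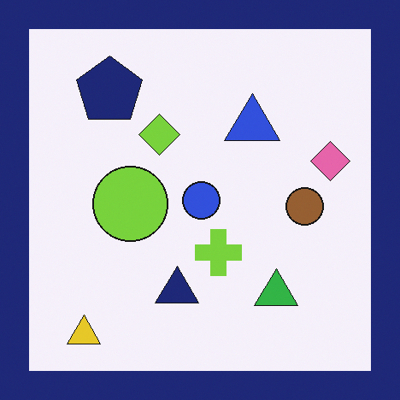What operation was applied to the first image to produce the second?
It was framed with a navy border.

A solid navy frame runs around the edge of the second image, with the content slightly shrunk inside it.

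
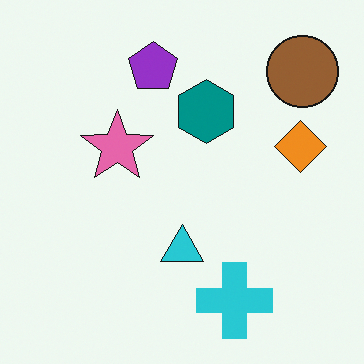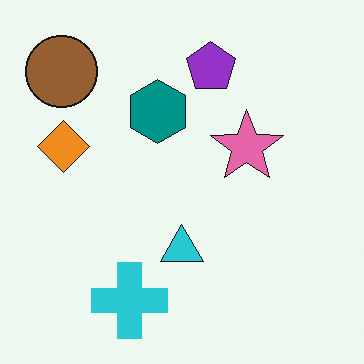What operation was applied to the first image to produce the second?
Flipped horizontally (left ↔ right).

The brown circle is in the top-right of the first image and the top-left of the second — shapes on opposite sides of the vertical midline have swapped in a mirror flip.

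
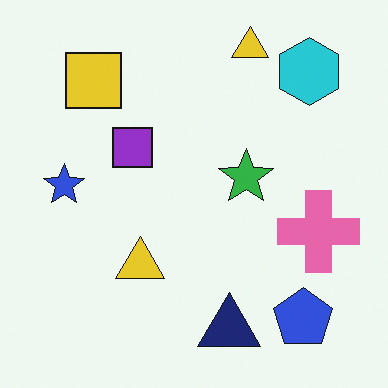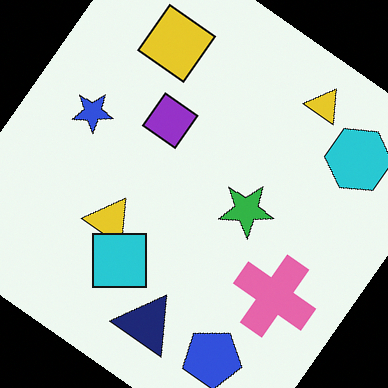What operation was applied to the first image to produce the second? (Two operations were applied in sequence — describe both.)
Rotated clockwise by a large amount — several tens of degrees, then overlaid with an additional cyan square.

Every shape is tilted by the same angle and the image corners show triangular fill wedges — a whole-image rotation by a non-right angle. A cyan square appears in the second image that is absent from the first.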